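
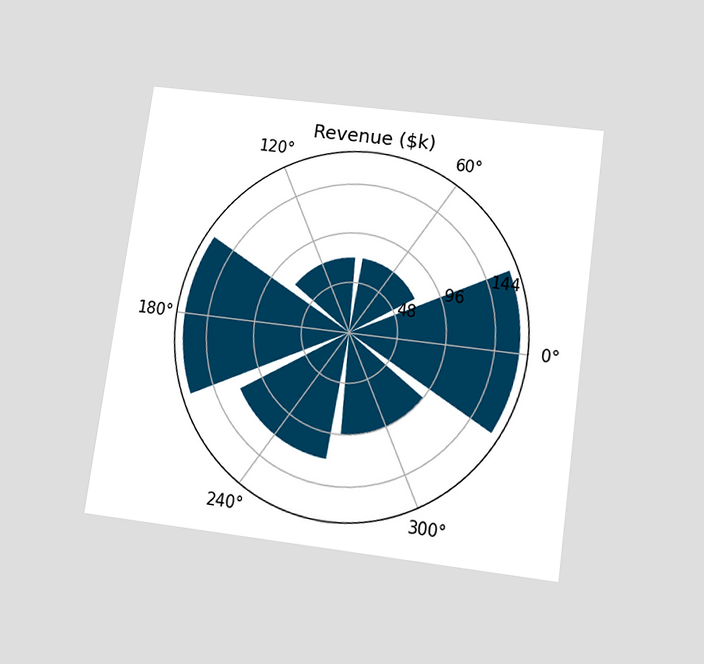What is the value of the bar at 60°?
The chart is tilted about 8° clockwise and viewed slightly from below. The bar at 60° reaches $72k on the radial axis.

$72k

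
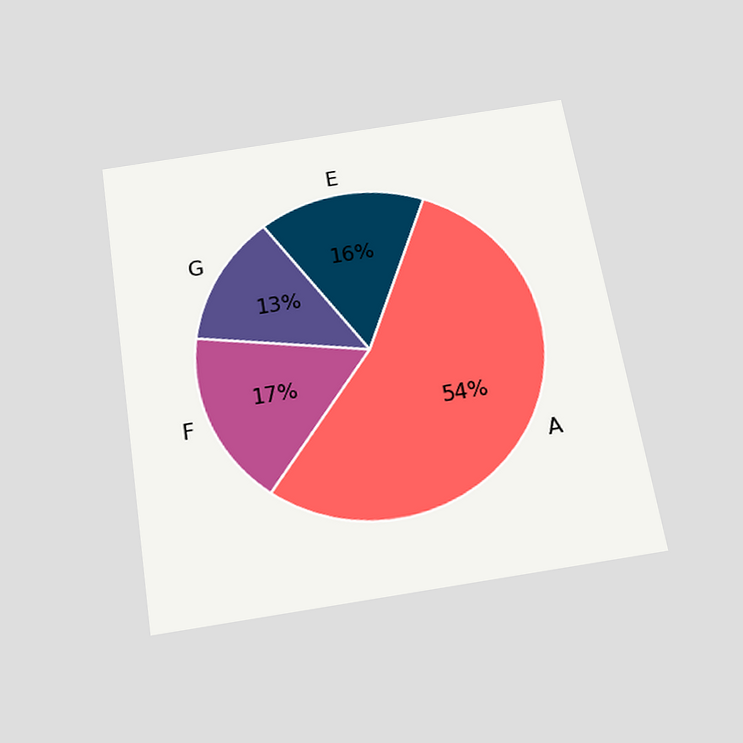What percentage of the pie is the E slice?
The chart is tilted about 9° counter-clockwise and viewed slightly from below. The E slice takes up 16% of the pie.

16%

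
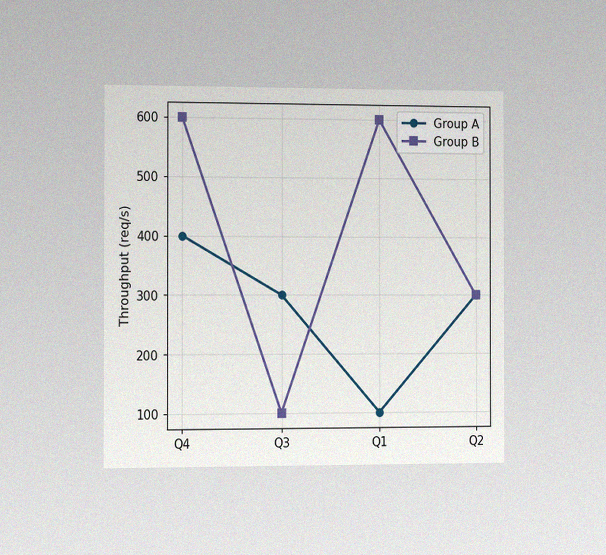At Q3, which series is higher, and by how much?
The chart is viewed slightly from the left, with some photo noise. At Q3, Group A sits above the other line by 200req/s.

Group A, by 200req/s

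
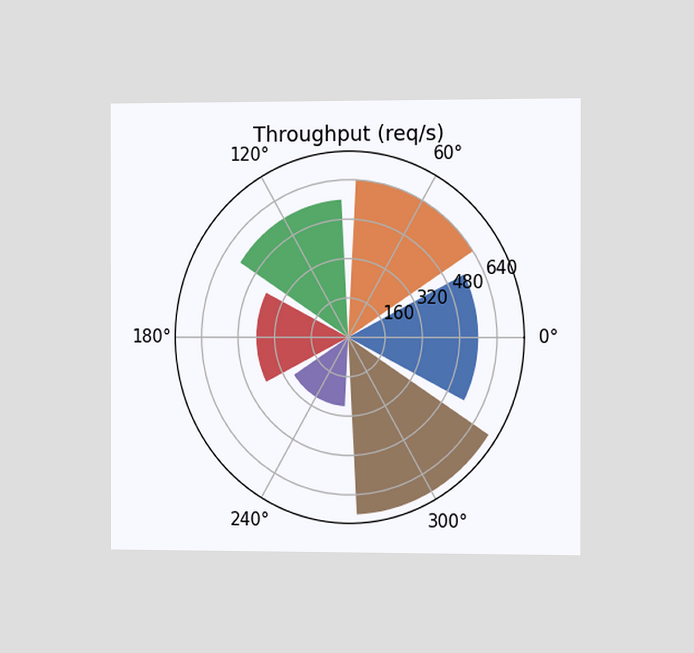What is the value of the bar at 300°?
720req/s

The chart is viewed slightly from the right. The bar at 300° reaches 720req/s on the radial axis.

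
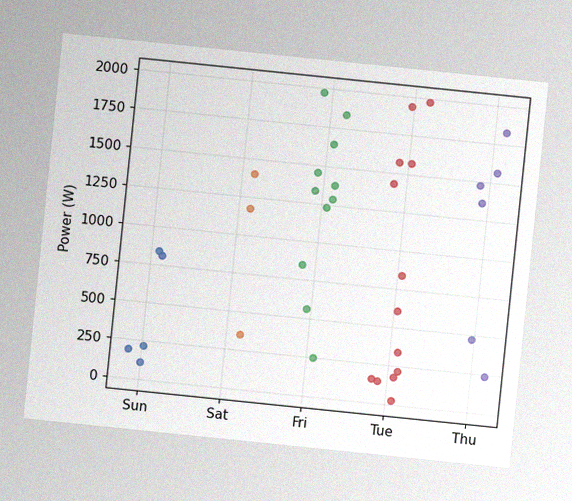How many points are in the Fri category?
11

The chart is tilted about 6° clockwise, with some photo noise. Counting the markers in the Fri column gives 11.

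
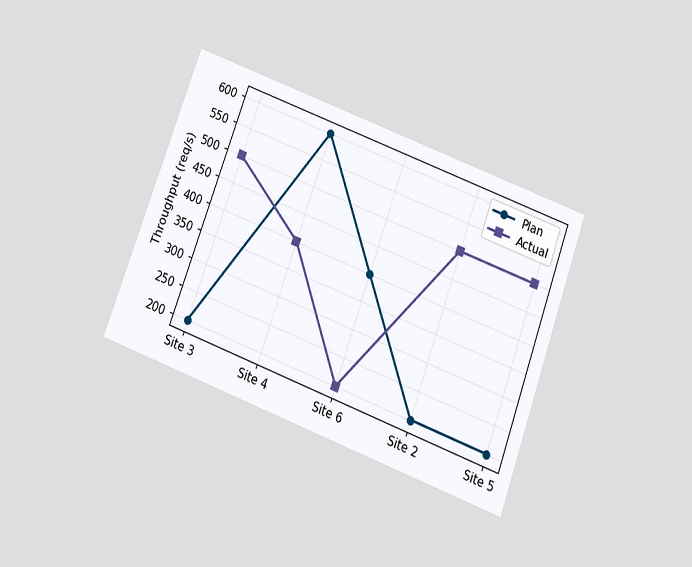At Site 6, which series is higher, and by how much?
Plan, by 200req/s

The chart is tilted about 20° clockwise and viewed slightly from below. At Site 6, Plan sits above the other line by 200req/s.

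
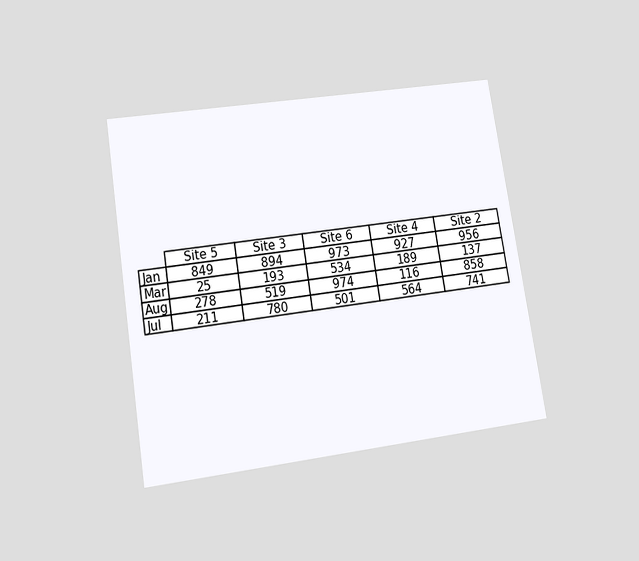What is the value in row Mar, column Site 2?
137

The chart is tilted about 9° counter-clockwise and viewed slightly from below. The (Mar, Site 2) cell reads 137.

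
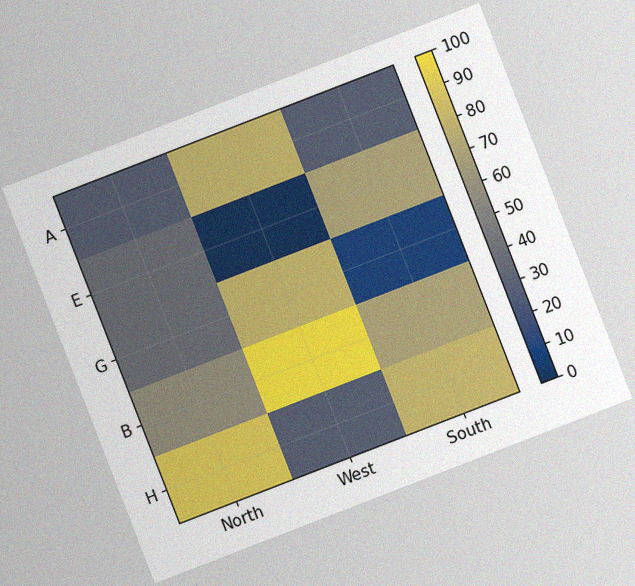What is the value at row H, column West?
The chart is tilted about 21° counter-clockwise, with some photo noise. Matching cell (H, West) against the colorbar gives 30.

30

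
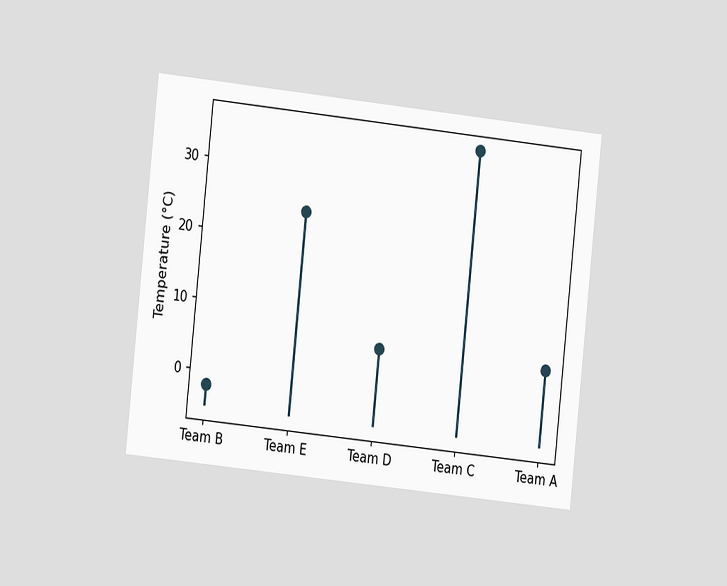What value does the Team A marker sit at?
6°C

The chart is tilted about 6° clockwise and viewed slightly from the left. The Team A marker sits at 6°C.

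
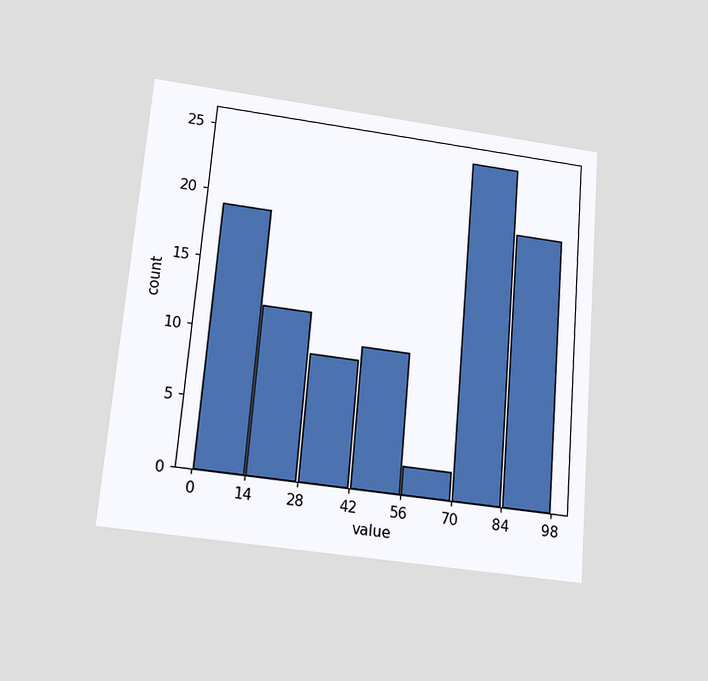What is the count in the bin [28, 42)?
The chart is tilted about 5° clockwise and viewed slightly from below. The [28, 42) bin has height 9.

9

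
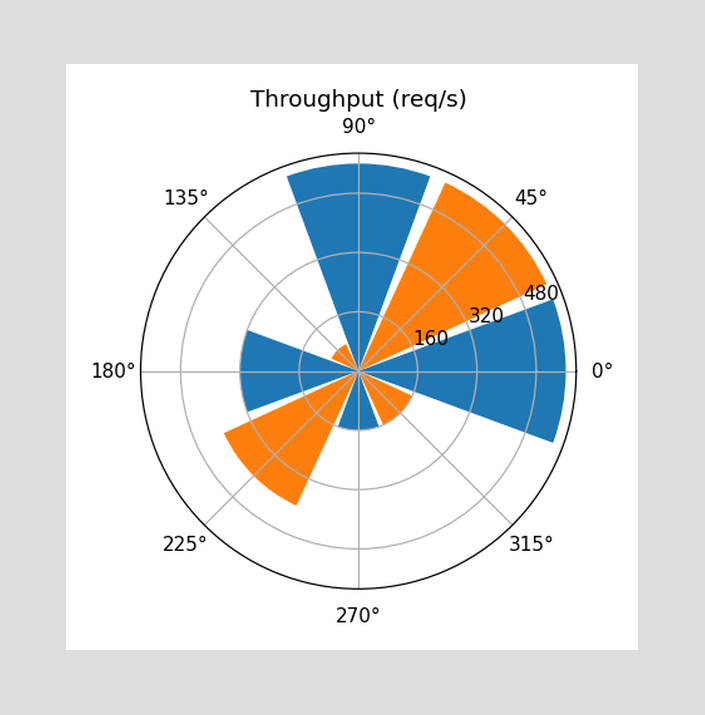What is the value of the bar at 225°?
The bar at 225° reaches 400req/s on the radial axis.

400req/s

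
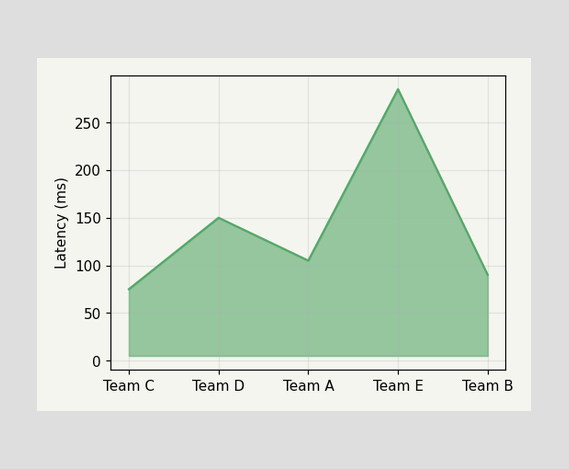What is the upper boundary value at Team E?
285ms

At Team E the upper boundary is at 285ms.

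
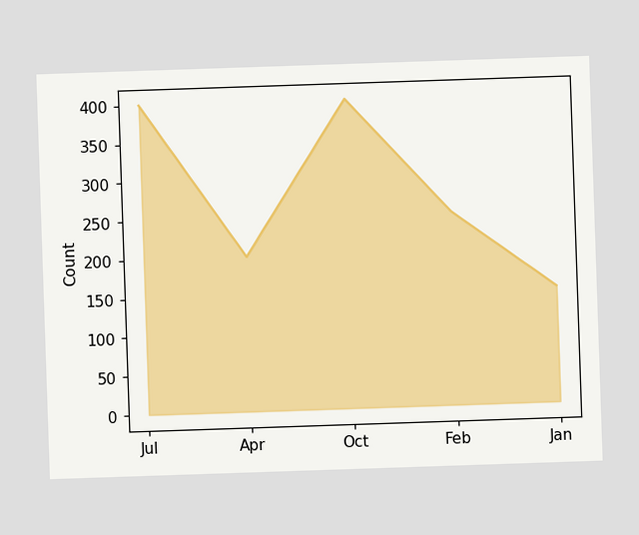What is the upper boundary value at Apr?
At Apr the upper boundary is at 200.

200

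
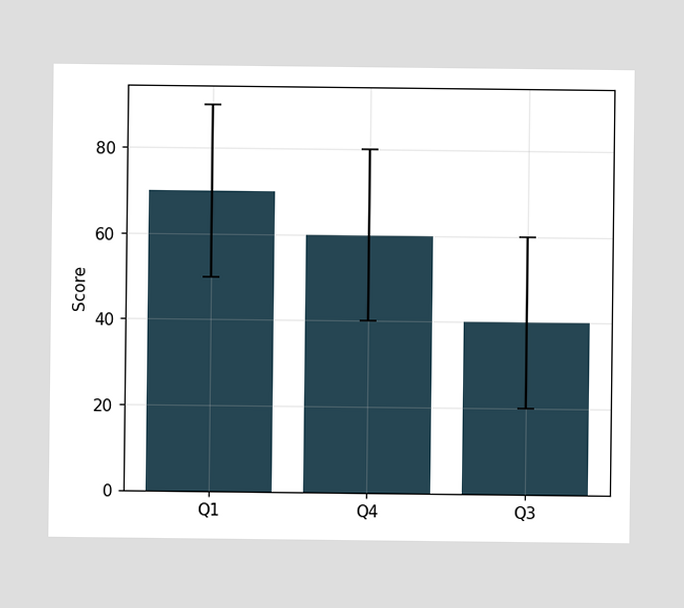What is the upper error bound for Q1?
90

The Q1 bar's upper whisker reaches 90.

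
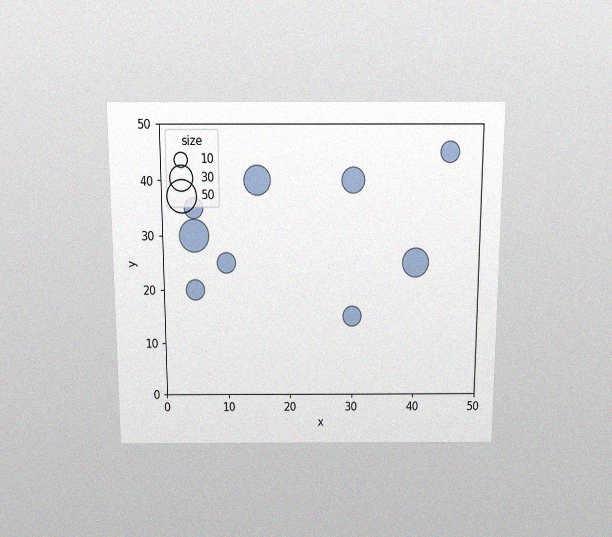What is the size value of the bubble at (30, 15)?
The chart is viewed slightly from above, with some photo noise. Matching the bubble at (30, 15) against the size legend gives 20.

20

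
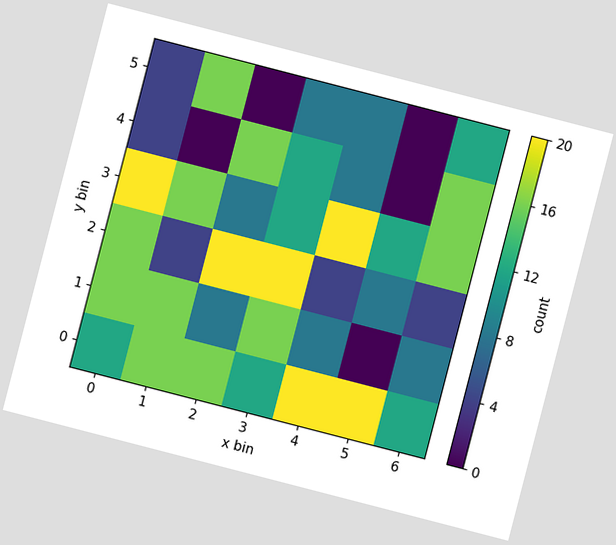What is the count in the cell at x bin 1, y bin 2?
4

The chart is tilted about 15° clockwise. Matching the cell (1, 2) against the colorbar gives 4.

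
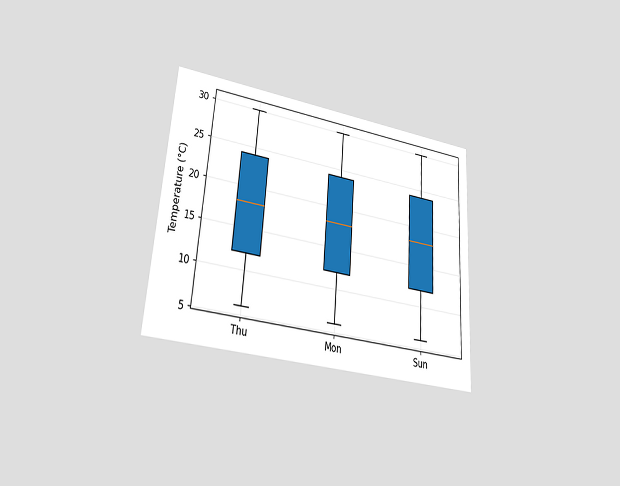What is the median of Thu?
18°C

The chart is tilted about 4° clockwise and viewed at a slight angle. The median line in the Thu box sits at 18°C.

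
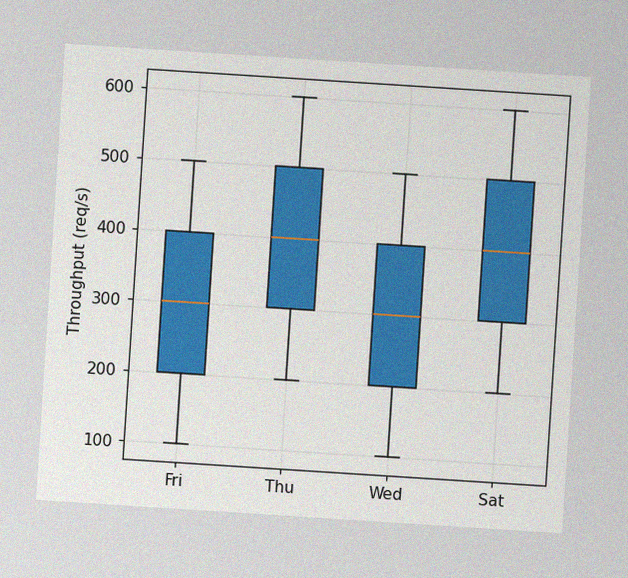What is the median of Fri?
300req/s

The chart is tilted about 4° clockwise, with some photo noise. The median line in the Fri box sits at 300req/s.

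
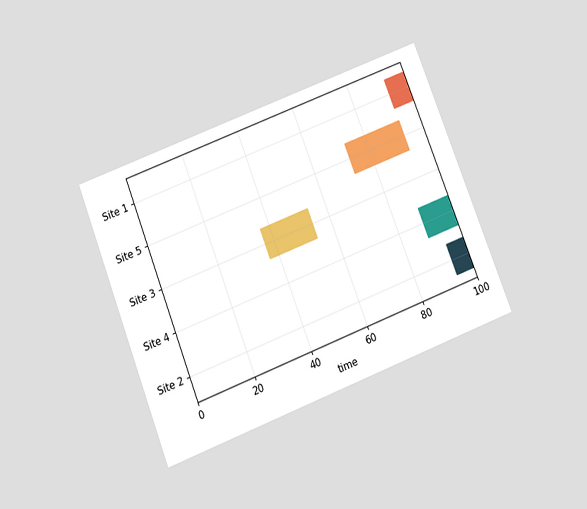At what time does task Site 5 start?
73

The chart is tilted about 21° counter-clockwise and viewed slightly from below. The Site 5 bar begins at t=73.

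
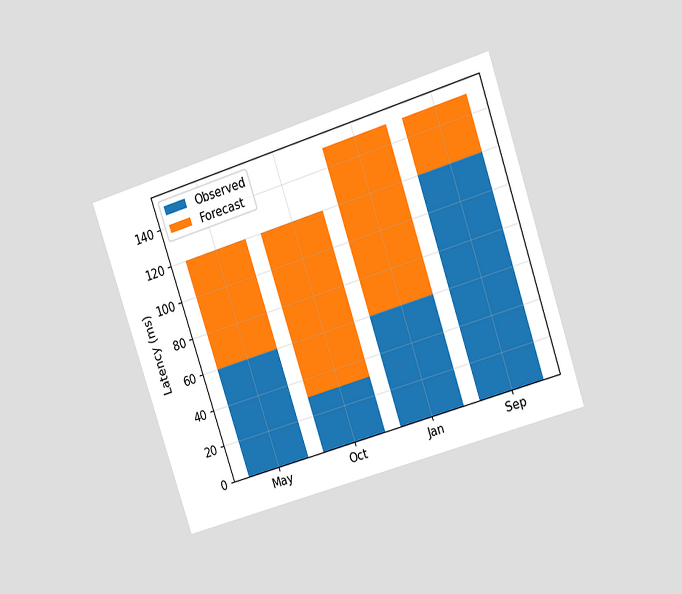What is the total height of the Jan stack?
150ms

The chart is tilted about 18° counter-clockwise and viewed at a slight angle. The Jan stack's top reaches 150ms on the y-axis.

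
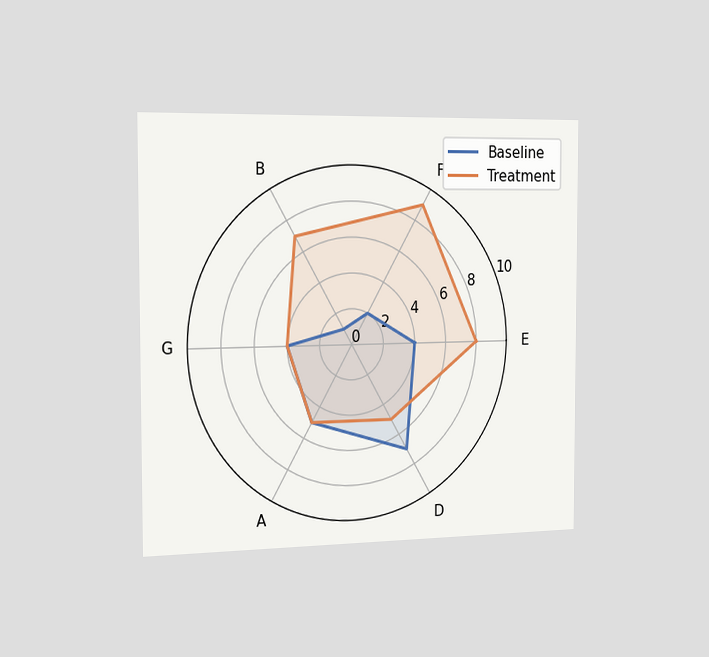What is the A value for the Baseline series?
The chart is viewed slightly from the left. On the A axis, Baseline reaches 5.

5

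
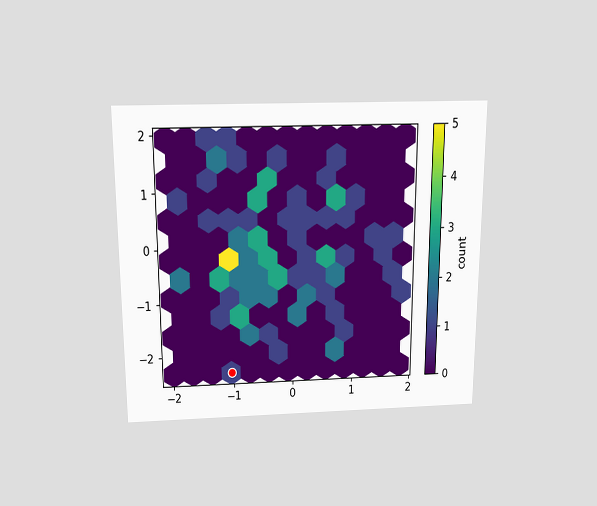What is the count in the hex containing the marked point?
1

The chart is viewed slightly from above. The marked hex reads 1 on the colorbar.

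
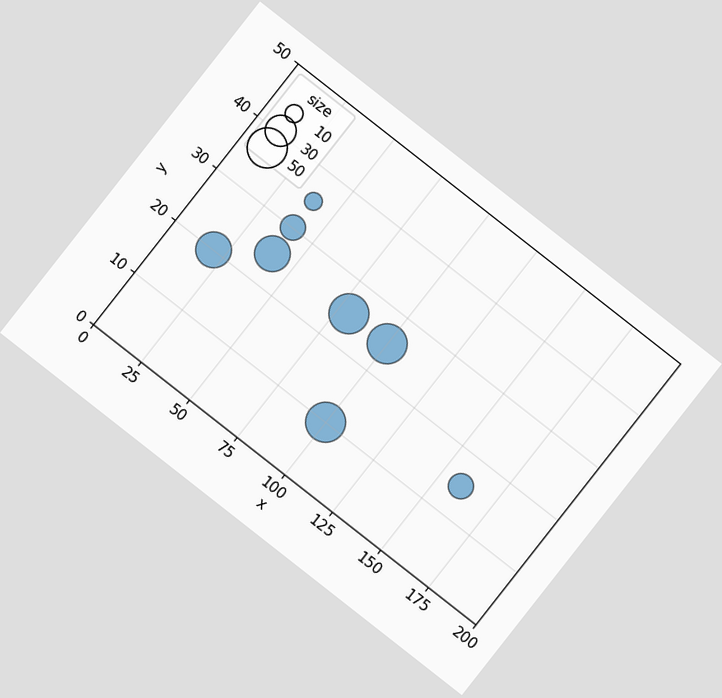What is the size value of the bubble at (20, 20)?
The chart is tilted about 38° clockwise. Matching the bubble at (20, 20) against the size legend gives 40.

40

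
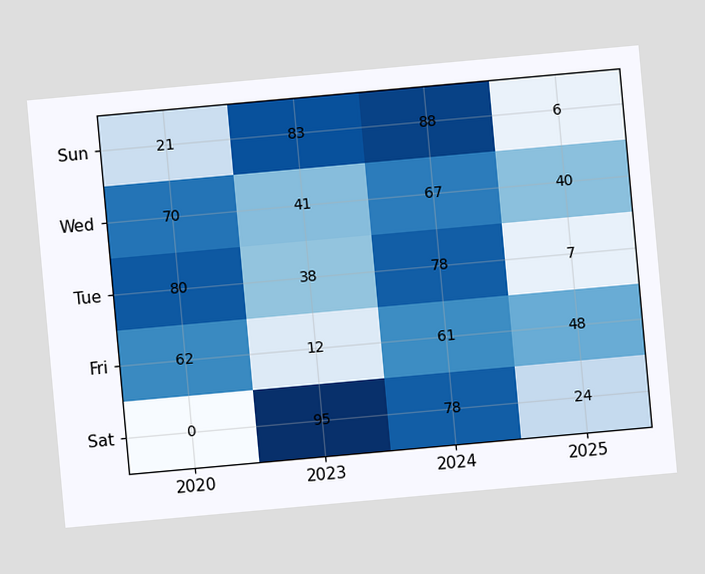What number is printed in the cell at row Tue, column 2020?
80

The chart is tilted about 5° counter-clockwise. The (Tue, 2020) cell reads 80.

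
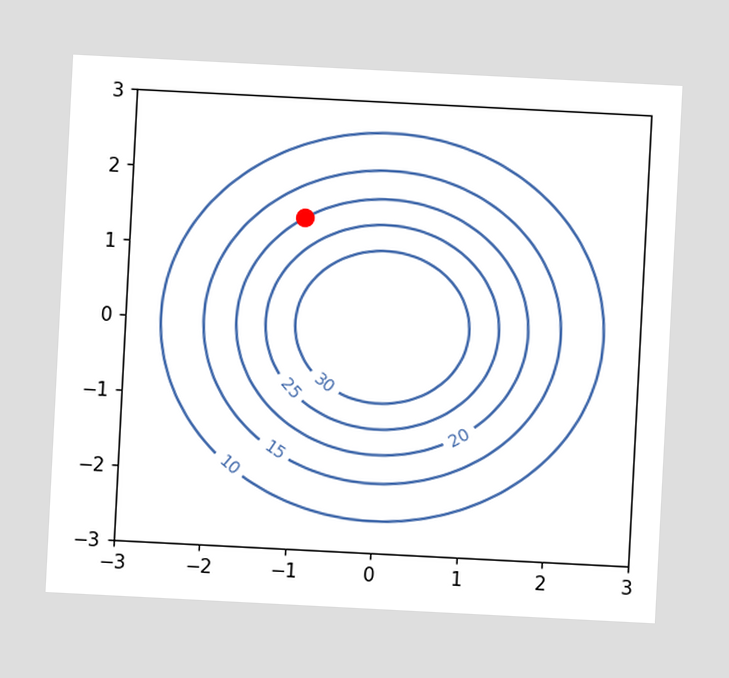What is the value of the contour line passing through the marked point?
20

The chart is tilted about 3° clockwise. The marked point sits on the contour labelled 20.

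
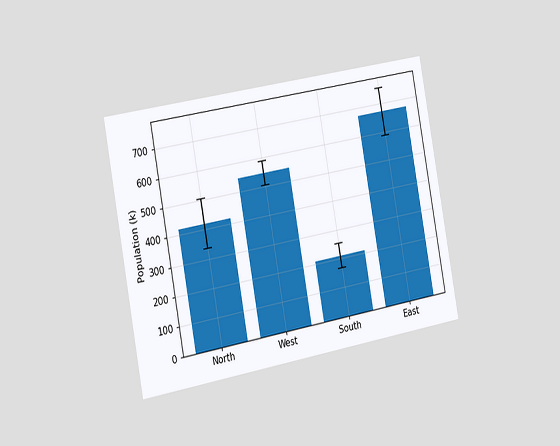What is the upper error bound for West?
The chart is tilted about 10° counter-clockwise and viewed slightly from the left. The West bar's upper whisker reaches 588k.

588k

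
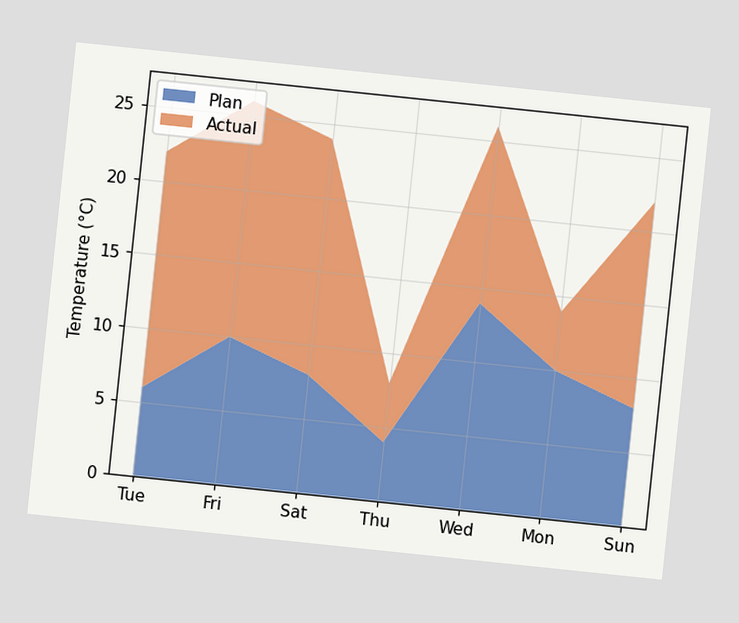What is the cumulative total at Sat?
24°C

The chart is tilted about 6° clockwise. The stacked total at Sat reaches 24°C.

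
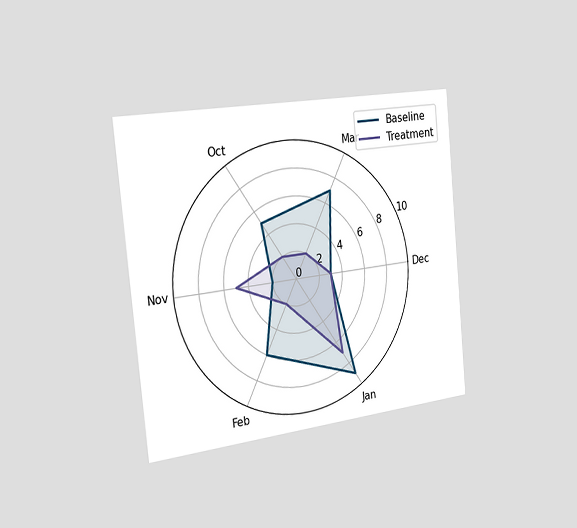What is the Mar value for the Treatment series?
2

The chart is tilted about 6° counter-clockwise and viewed slightly from the left. On the Mar axis, Treatment reaches 2.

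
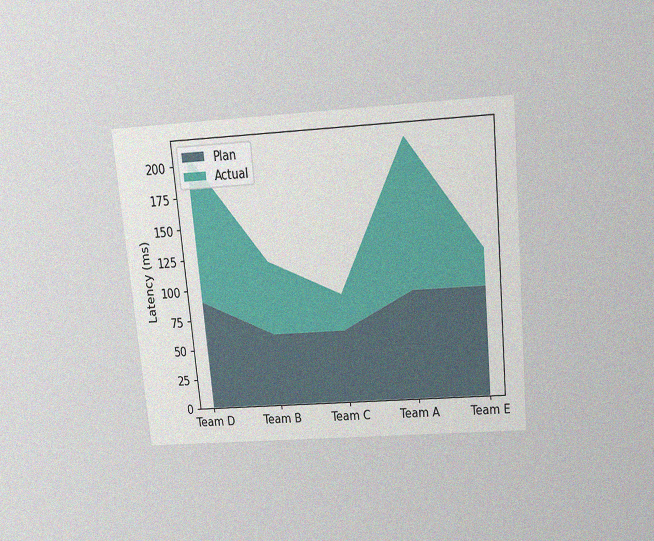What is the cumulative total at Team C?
90ms

The chart is tilted about 6° counter-clockwise and viewed slightly from above, with some photo noise. The stacked total at Team C reaches 90ms.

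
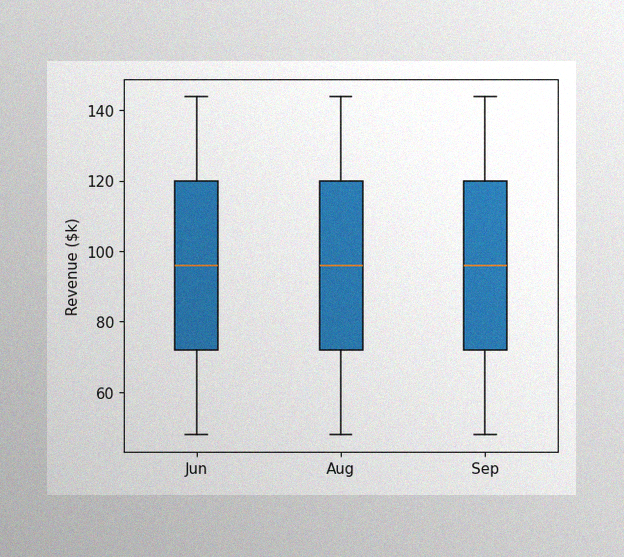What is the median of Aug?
The image has some photo noise and uneven lighting. The median line in the Aug box sits at $96k.

$96k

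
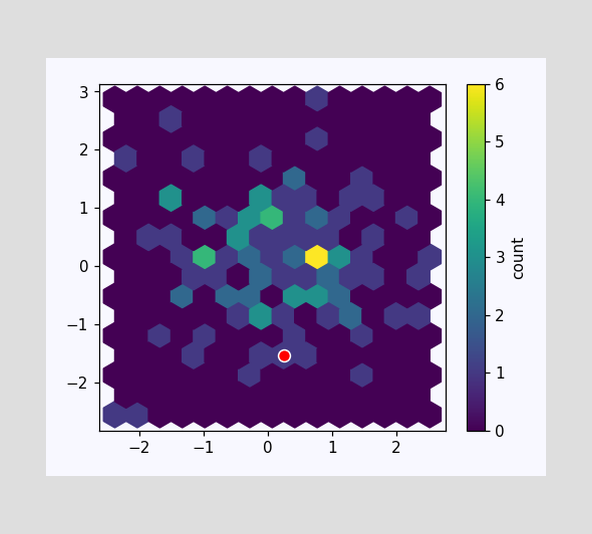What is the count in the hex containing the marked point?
1

The marked hex reads 1 on the colorbar.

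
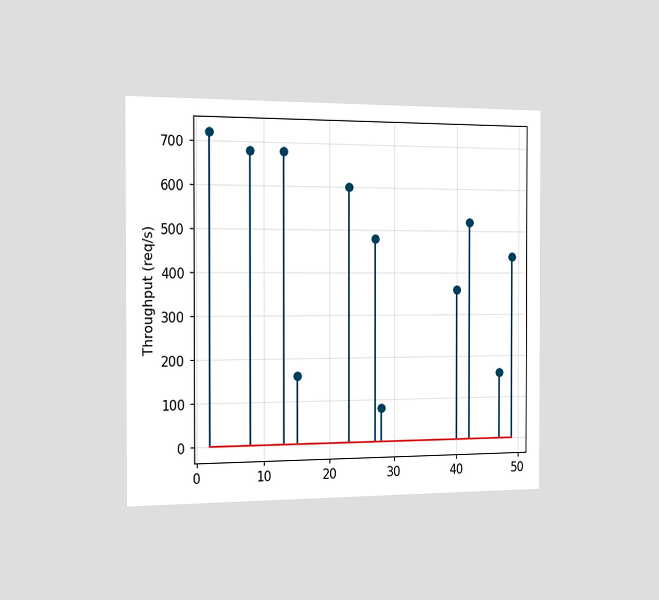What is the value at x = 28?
The chart is viewed slightly from the left. The stem at x=28 reaches 80req/s.

80req/s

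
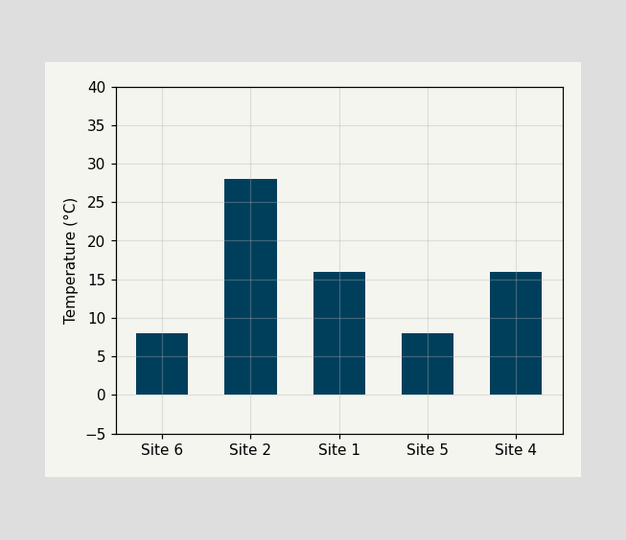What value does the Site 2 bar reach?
28°C

Reading along the chart's y-axis, the Site 2 bar reaches 28°C.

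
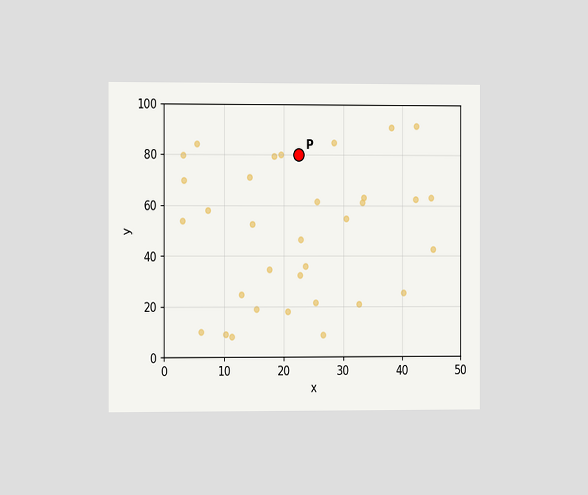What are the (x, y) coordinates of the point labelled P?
(22.5, 80)

The chart is viewed slightly from the left. Following the gridlines from P to each axis, P sits at (22.5, 80).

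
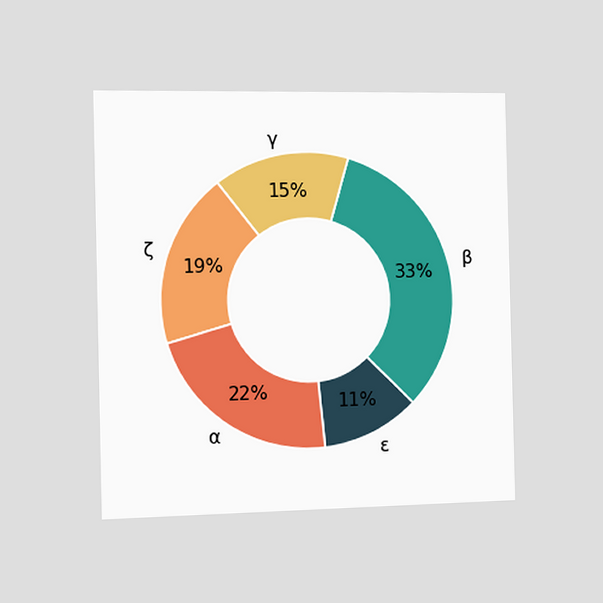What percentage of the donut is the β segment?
33%

The chart is viewed slightly from the left. The β segment takes up 33% of the ring.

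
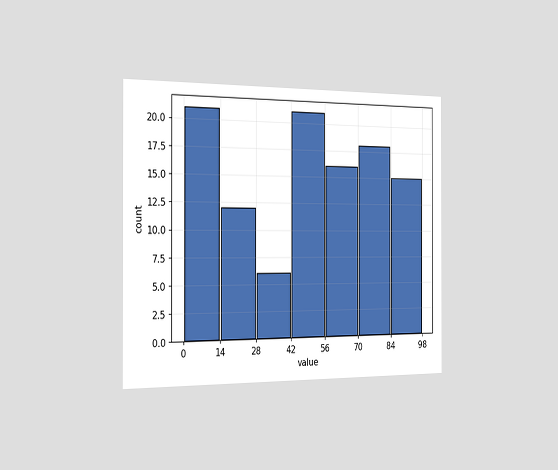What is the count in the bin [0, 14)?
The chart is viewed slightly from the left. The [0, 14) bin has height 21.

21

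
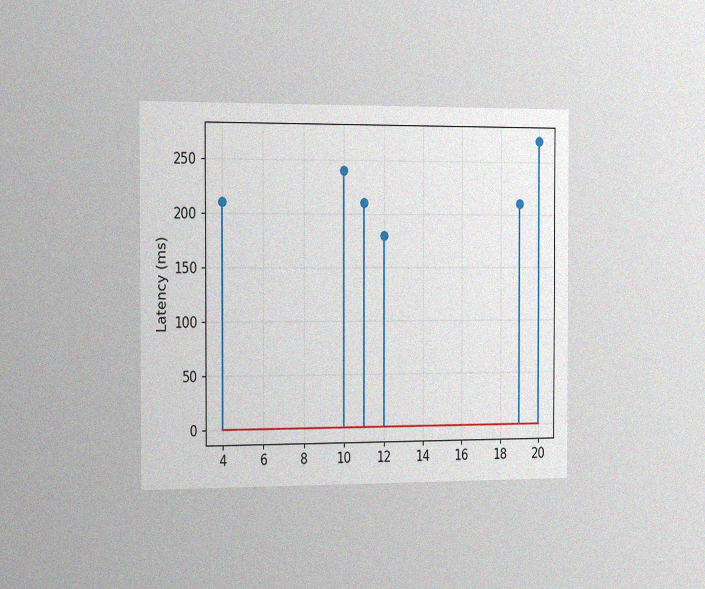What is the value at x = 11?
210ms

The chart is viewed slightly from the left, with some photo noise. The stem at x=11 reaches 210ms.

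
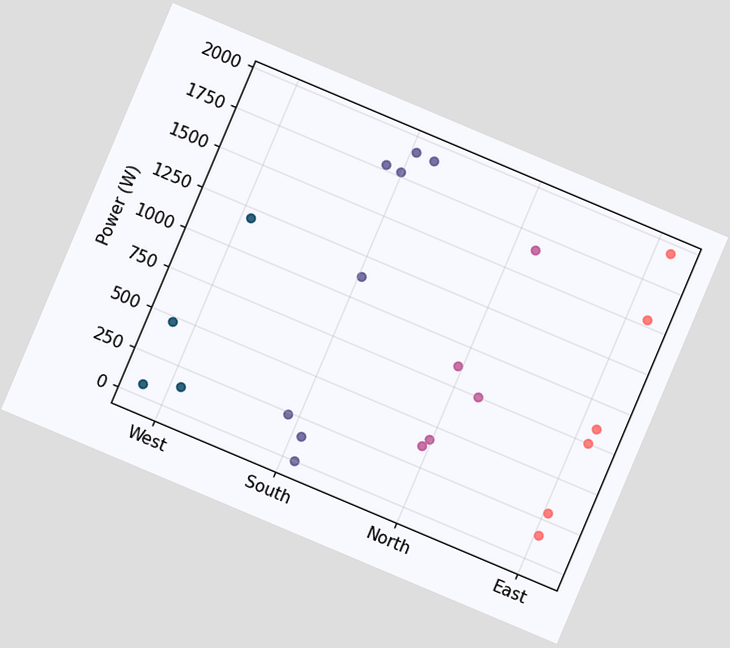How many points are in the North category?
5

The chart is tilted about 23° clockwise. Counting the markers in the North column gives 5.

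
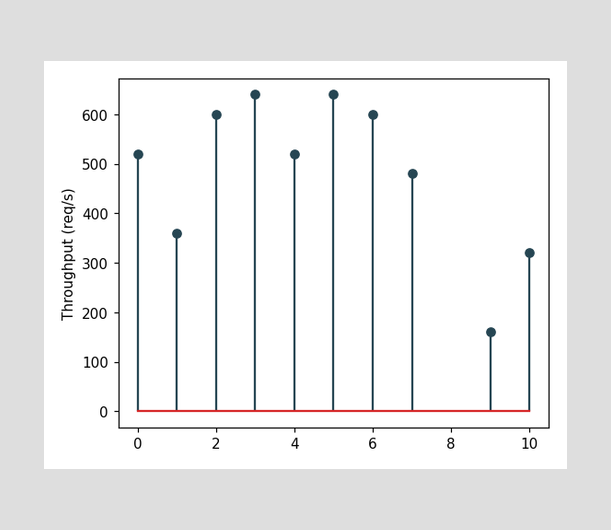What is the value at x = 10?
The stem at x=10 reaches 320req/s.

320req/s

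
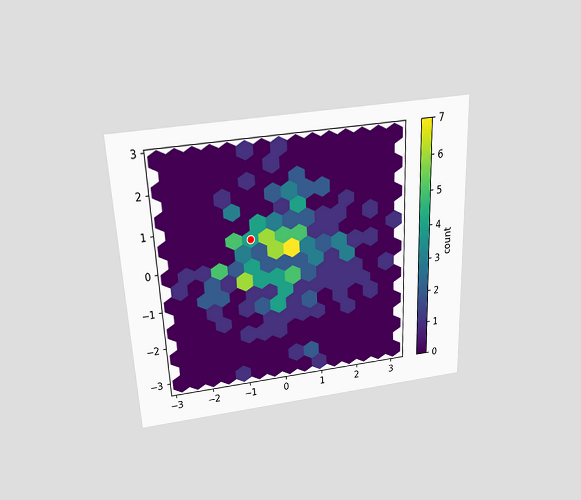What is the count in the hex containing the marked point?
4

The chart is tilted about 2° counter-clockwise and viewed slightly from above. The marked hex reads 4 on the colorbar.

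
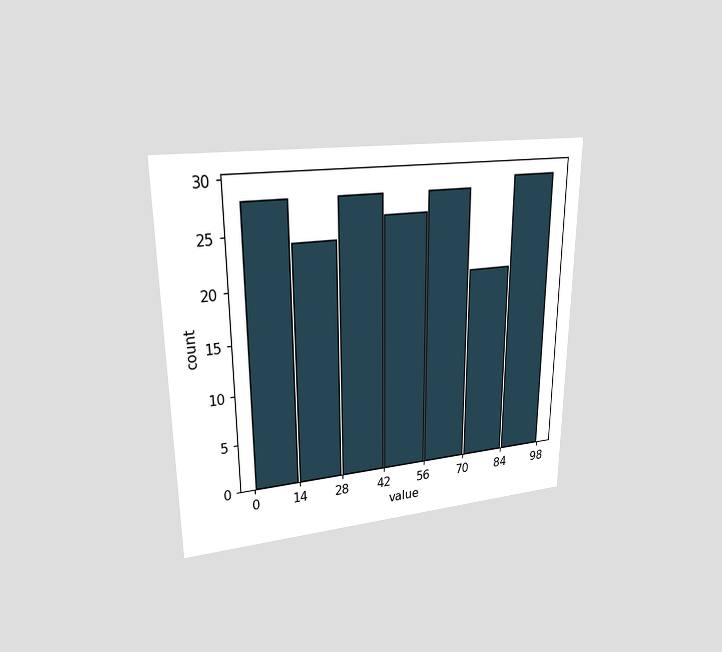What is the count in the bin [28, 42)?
28

The chart is viewed at a slight angle. The [28, 42) bin has height 28.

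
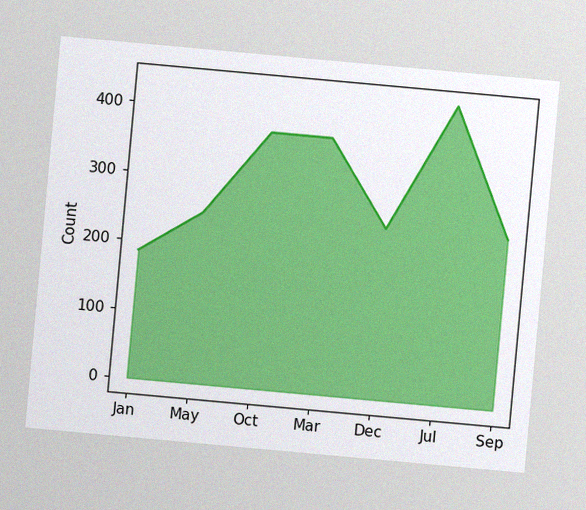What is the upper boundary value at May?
The chart is tilted about 5° clockwise, with some photo noise. At May the upper boundary is at 248.

248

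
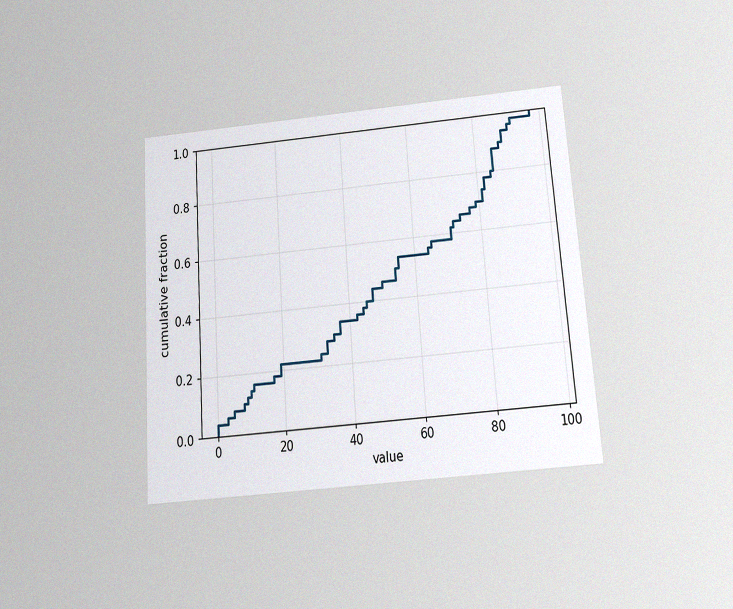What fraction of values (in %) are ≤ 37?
34%

The chart is tilted about 4° counter-clockwise and viewed slightly from below, with some photo noise. At x=37 the ECDF step is at 34%.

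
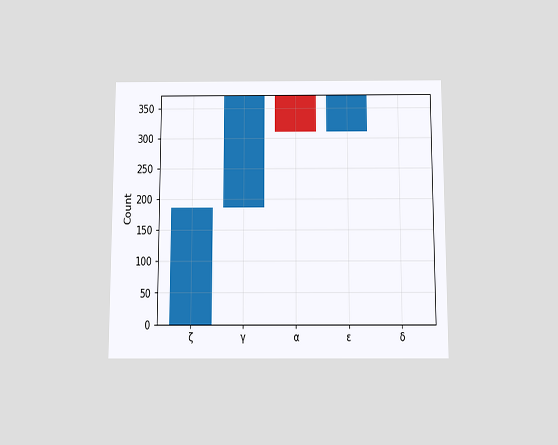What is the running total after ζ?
The chart is viewed slightly from below. After ζ the running total reaches 186.

186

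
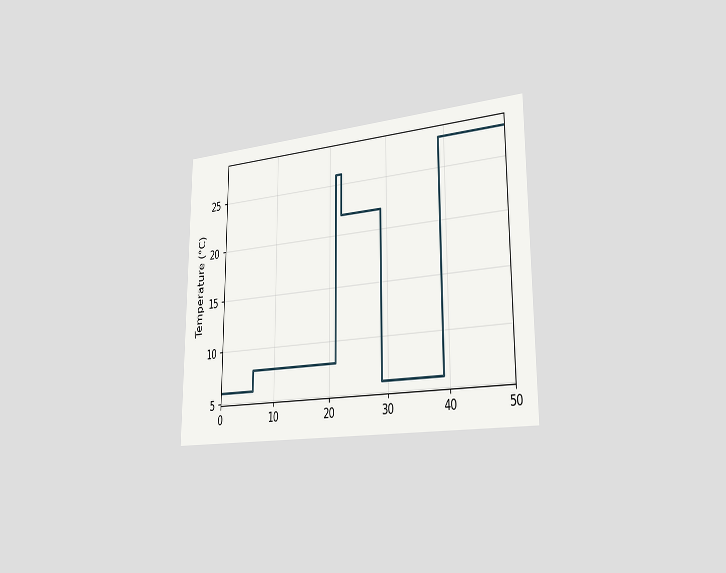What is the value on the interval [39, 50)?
28°C

The chart is viewed slightly from the right. On [39, 50) the step sits at 28°C.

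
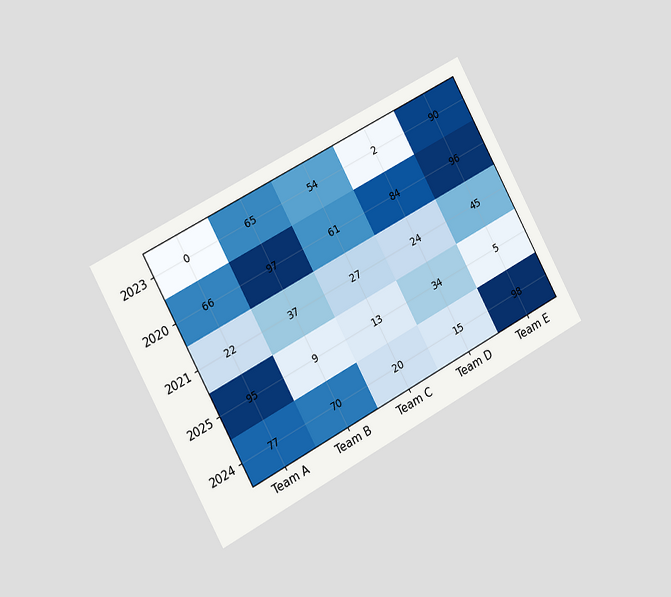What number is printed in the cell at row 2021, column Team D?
The chart is tilted about 28° counter-clockwise and viewed slightly from the left. The (2021, Team D) cell reads 24.

24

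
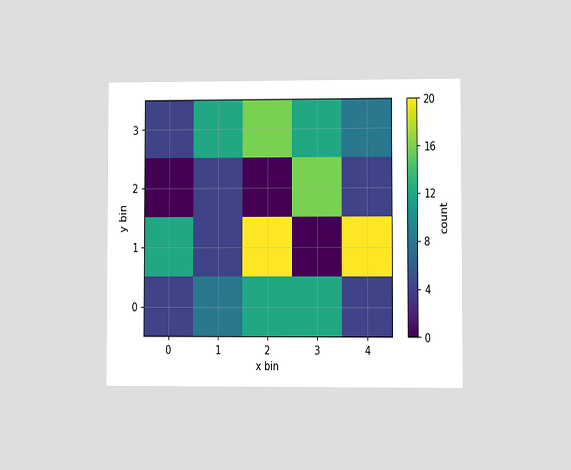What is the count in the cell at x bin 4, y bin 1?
The chart is viewed at a slight angle. Matching the cell (4, 1) against the colorbar gives 20.

20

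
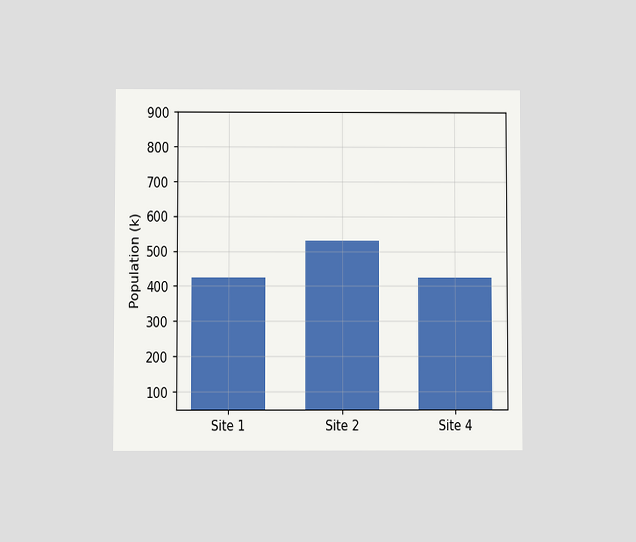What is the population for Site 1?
The chart is viewed at a slight angle. Reading along the chart's y-axis, the Site 1 bar reaches 424k.

424k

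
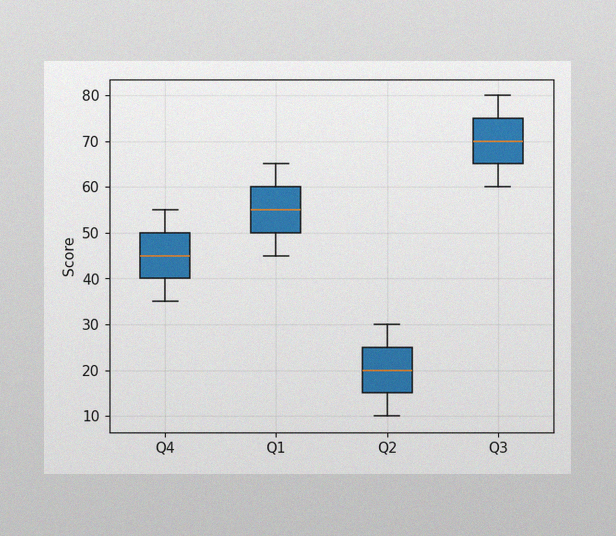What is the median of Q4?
The image has some photo noise and uneven lighting. The median line in the Q4 box sits at 45.

45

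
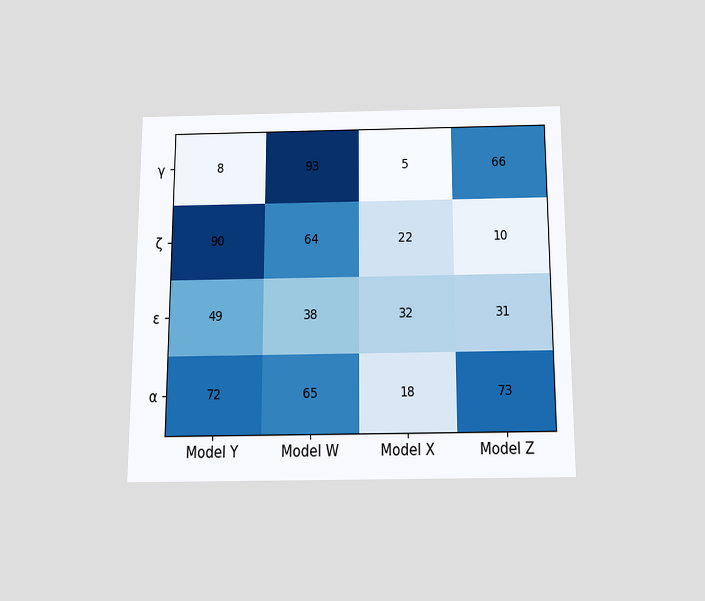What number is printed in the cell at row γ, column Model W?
93

The chart is viewed slightly from below. The (γ, Model W) cell reads 93.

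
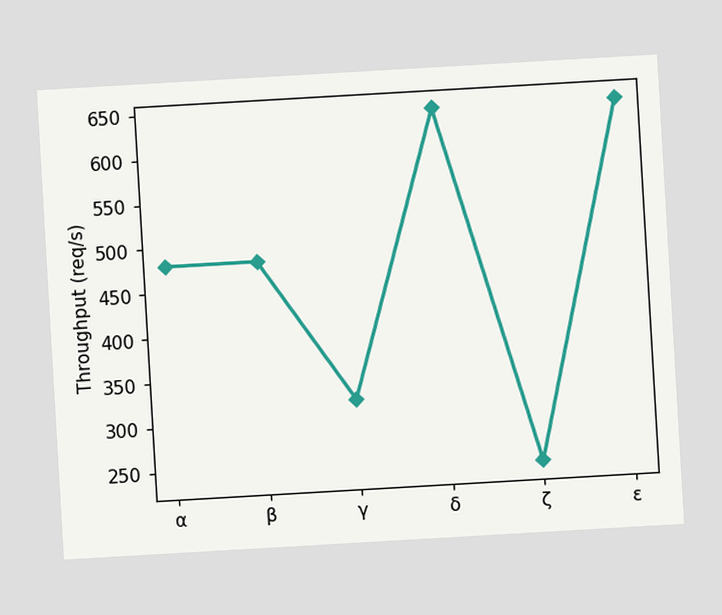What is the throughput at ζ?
240req/s

The chart is tilted about 3° counter-clockwise. At ζ, the line is at 240req/s.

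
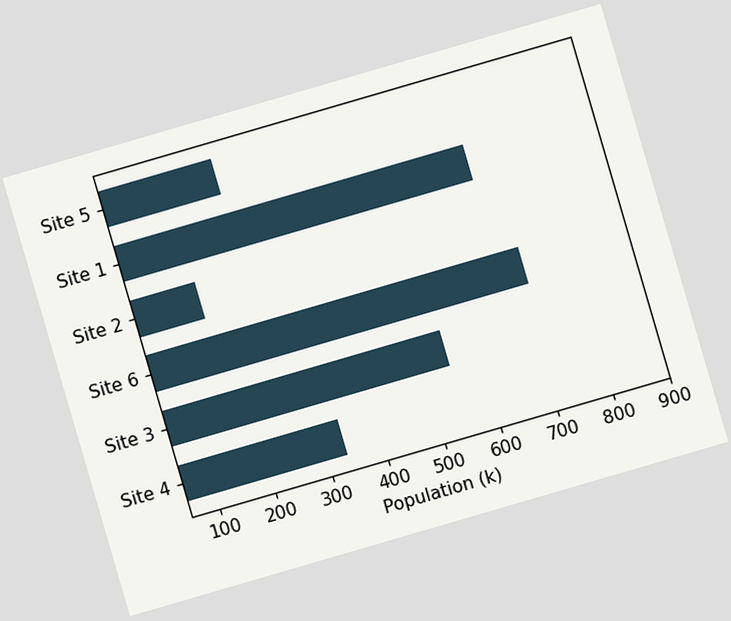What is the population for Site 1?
672k

The chart is tilted about 16° counter-clockwise. Reading along the chart's x-axis, the Site 1 bar reaches 672k.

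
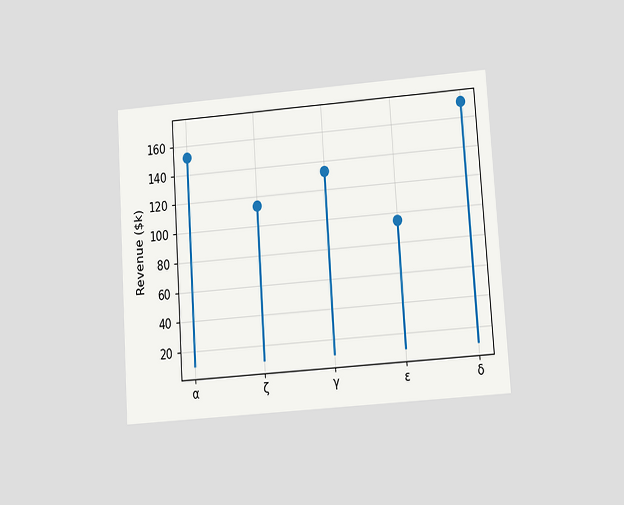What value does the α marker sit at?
The chart is tilted about 4° counter-clockwise and viewed at a slight angle. The α marker sits at $152k.

$152k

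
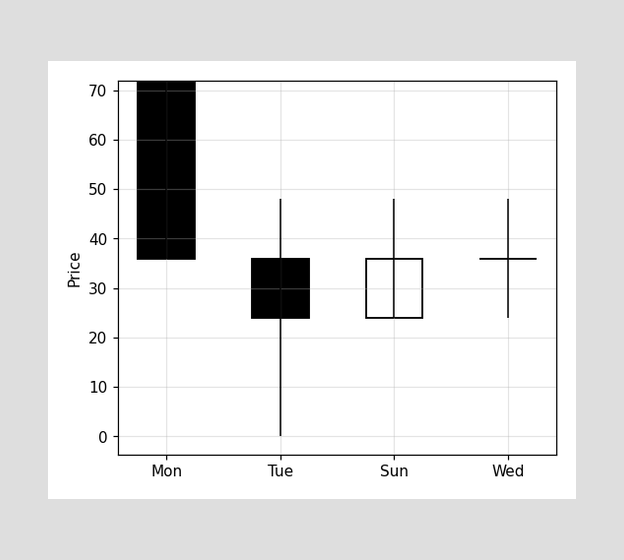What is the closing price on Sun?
The Sun candle closes at 36.

36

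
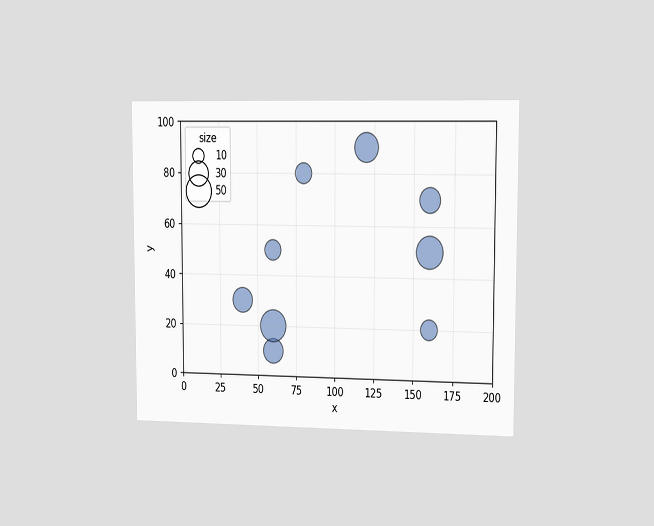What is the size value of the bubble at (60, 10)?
The chart is viewed slightly from the right. Matching the bubble at (60, 10) against the size legend gives 30.

30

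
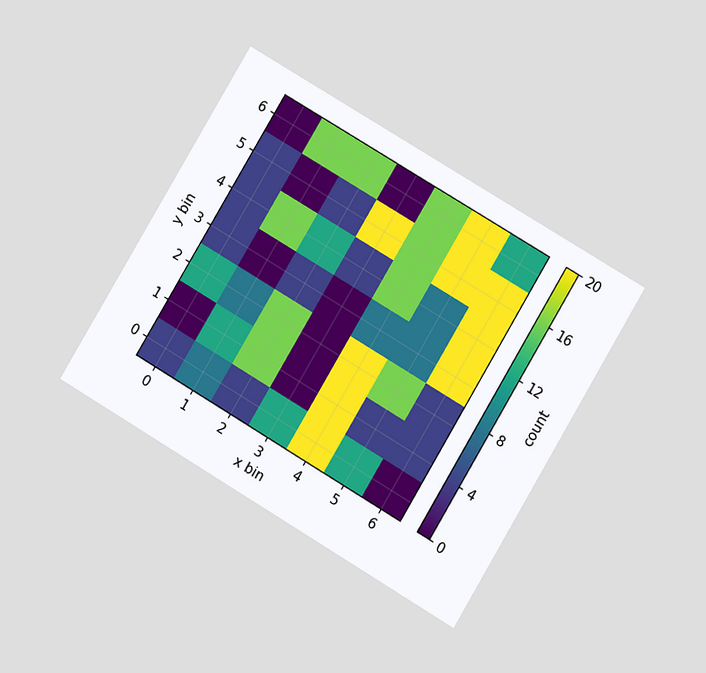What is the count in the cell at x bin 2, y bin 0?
4

The chart is tilted about 31° clockwise and viewed at a slight angle. Matching the cell (2, 0) against the colorbar gives 4.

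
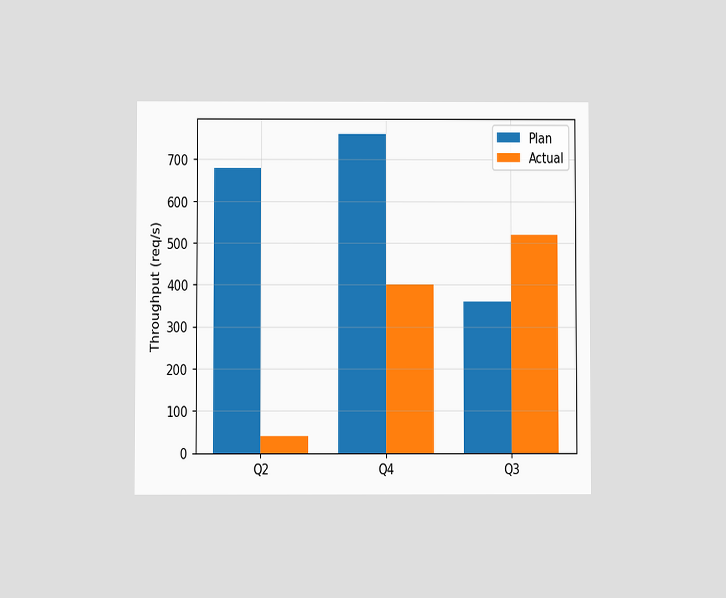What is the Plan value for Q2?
The chart is viewed at a slight angle. The Plan bar at Q2 reaches 680req/s on the y-axis.

680req/s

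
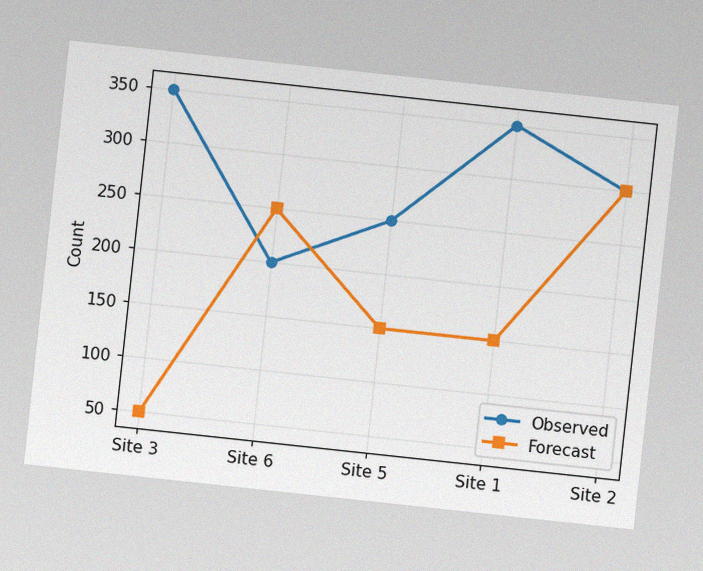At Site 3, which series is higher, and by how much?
The chart is tilted about 6° clockwise, with some photo noise. At Site 3, Observed sits above the other line by 300.

Observed, by 300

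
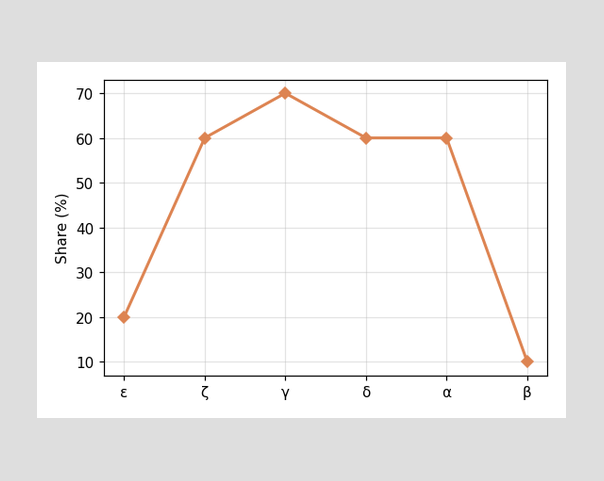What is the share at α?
60%

At α, the line is at 60%.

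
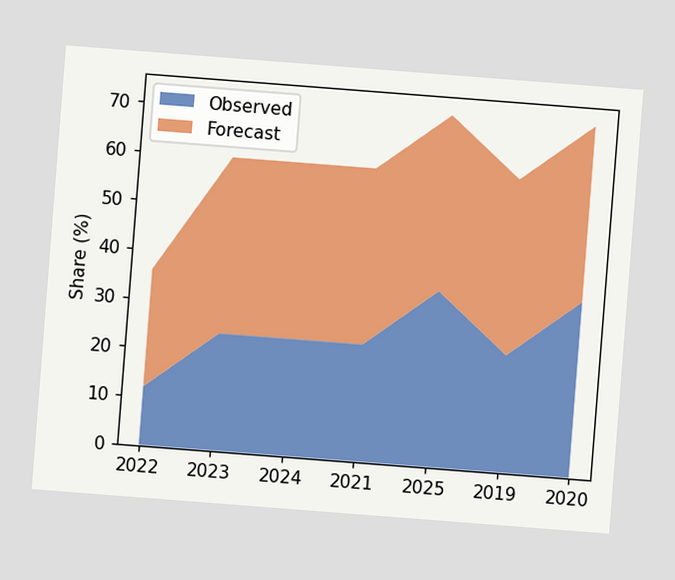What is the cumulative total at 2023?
60%

The chart is tilted about 4° clockwise. The stacked total at 2023 reaches 60%.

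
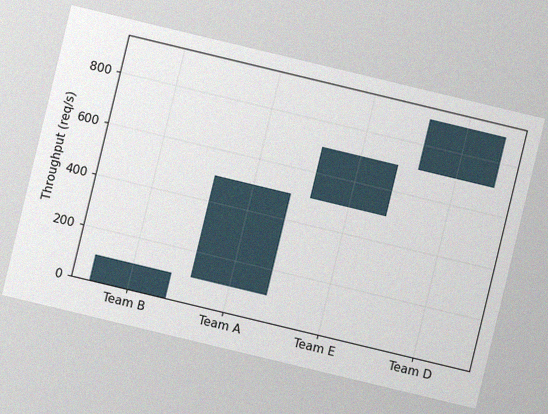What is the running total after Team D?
900req/s

The chart is tilted about 14° clockwise, with some photo noise. After Team D the running total reaches 900req/s.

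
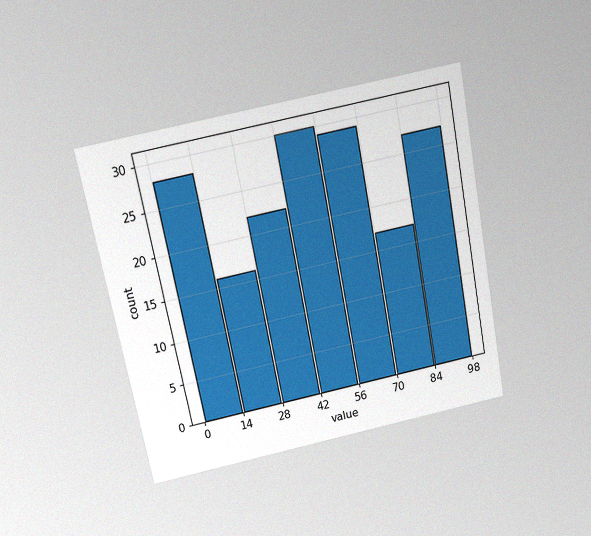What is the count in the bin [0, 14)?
The chart is tilted about 11° counter-clockwise and viewed slightly from above, with some photo noise. The [0, 14) bin has height 28.

28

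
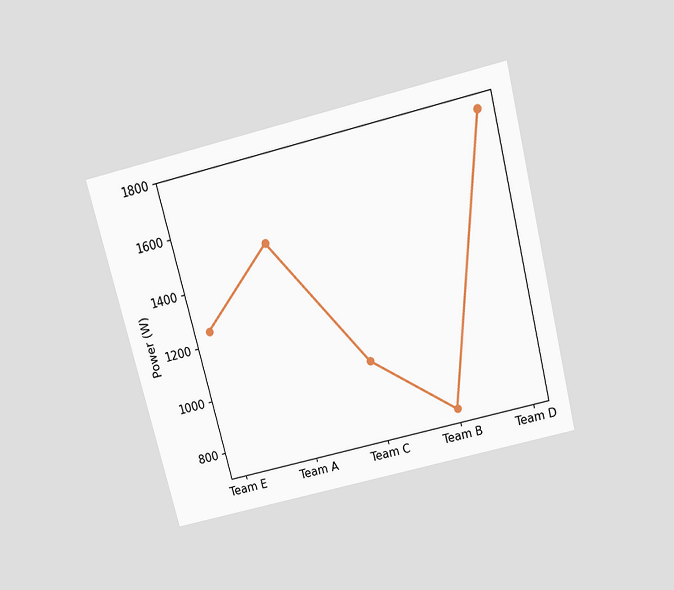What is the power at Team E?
The chart is tilted about 14° counter-clockwise and viewed slightly from above. At Team E, the line is at 1250W.

1250W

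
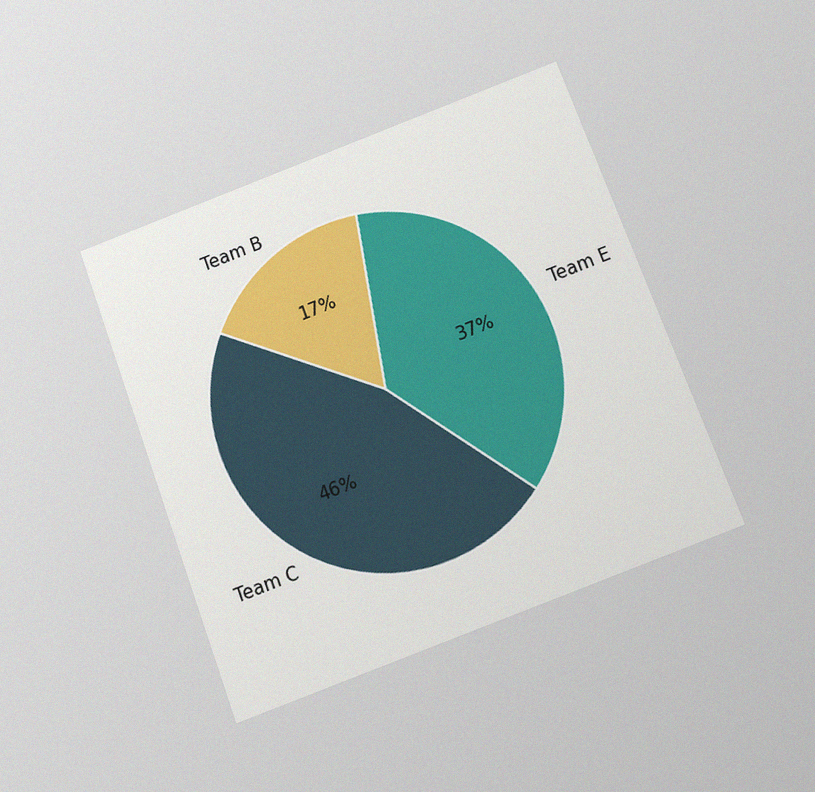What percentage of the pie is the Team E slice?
37%

The chart is tilted about 21° counter-clockwise and viewed slightly from below, with some photo noise. The Team E slice takes up 37% of the pie.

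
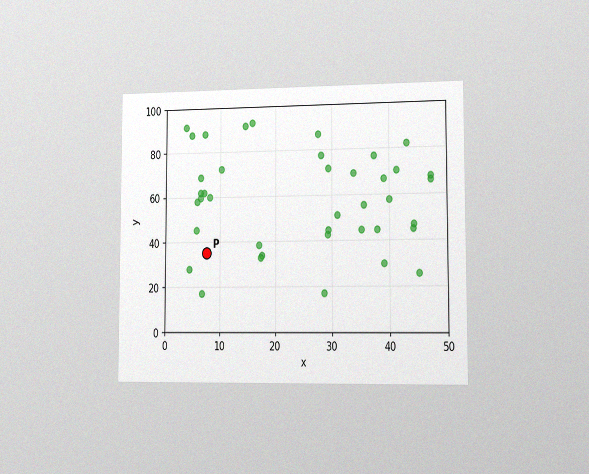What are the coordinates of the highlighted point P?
The chart is viewed slightly from the right, with some photo noise. Following the gridlines from P to each axis, P sits at (7.5, 35).

(7.5, 35)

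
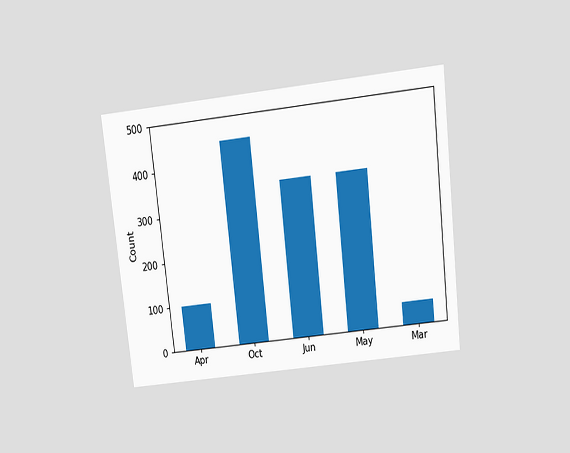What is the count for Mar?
The chart is tilted about 6° counter-clockwise and viewed slightly from above. Reading along the chart's y-axis, the Mar bar reaches 50.

50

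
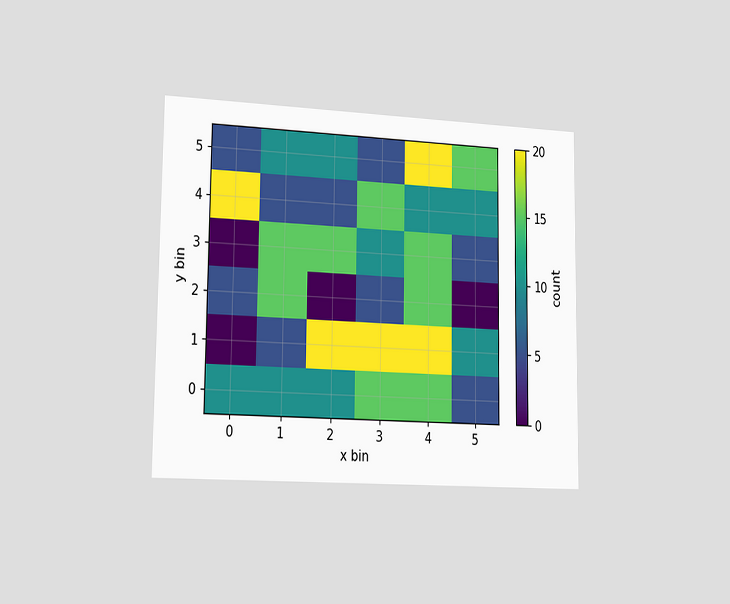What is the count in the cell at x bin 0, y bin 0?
10

The chart is viewed slightly from the left. Matching the cell (0, 0) against the colorbar gives 10.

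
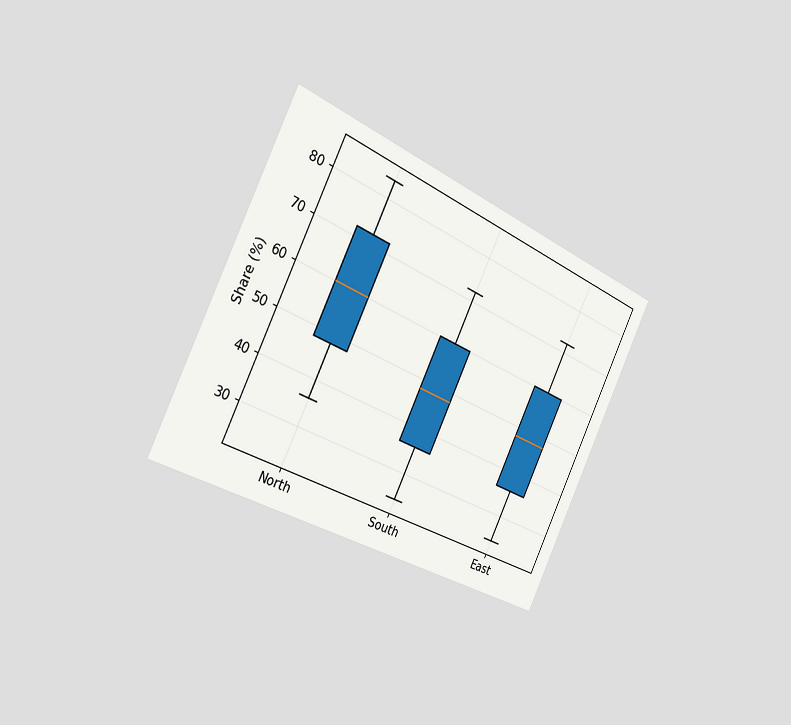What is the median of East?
The chart is tilted about 26° clockwise and viewed slightly from the left. The median line in the East box sits at 48%.

48%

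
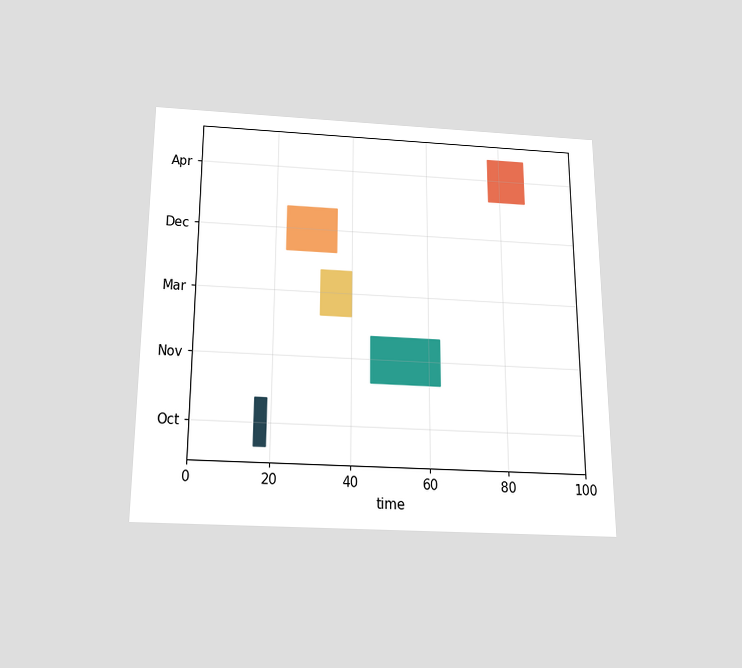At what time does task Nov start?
The chart is viewed slightly from below. The Nov bar begins at t=45.

45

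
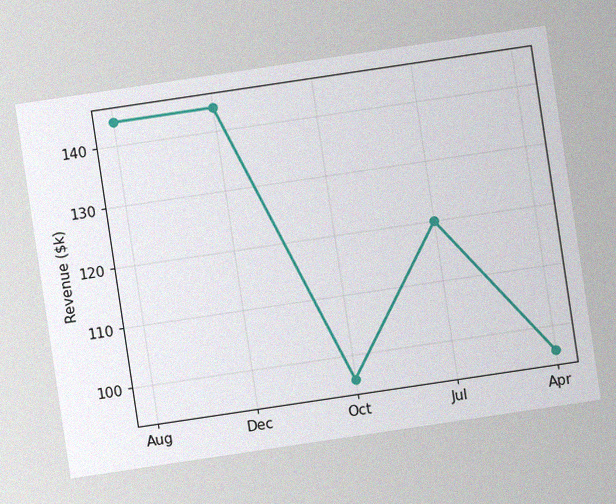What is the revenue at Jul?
$120k

The chart is tilted about 8° counter-clockwise, with some photo noise. At Jul, the line is at $120k.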